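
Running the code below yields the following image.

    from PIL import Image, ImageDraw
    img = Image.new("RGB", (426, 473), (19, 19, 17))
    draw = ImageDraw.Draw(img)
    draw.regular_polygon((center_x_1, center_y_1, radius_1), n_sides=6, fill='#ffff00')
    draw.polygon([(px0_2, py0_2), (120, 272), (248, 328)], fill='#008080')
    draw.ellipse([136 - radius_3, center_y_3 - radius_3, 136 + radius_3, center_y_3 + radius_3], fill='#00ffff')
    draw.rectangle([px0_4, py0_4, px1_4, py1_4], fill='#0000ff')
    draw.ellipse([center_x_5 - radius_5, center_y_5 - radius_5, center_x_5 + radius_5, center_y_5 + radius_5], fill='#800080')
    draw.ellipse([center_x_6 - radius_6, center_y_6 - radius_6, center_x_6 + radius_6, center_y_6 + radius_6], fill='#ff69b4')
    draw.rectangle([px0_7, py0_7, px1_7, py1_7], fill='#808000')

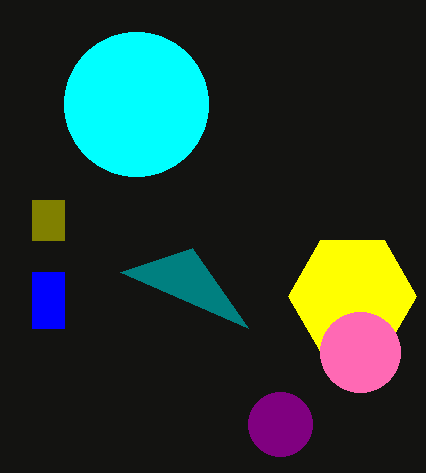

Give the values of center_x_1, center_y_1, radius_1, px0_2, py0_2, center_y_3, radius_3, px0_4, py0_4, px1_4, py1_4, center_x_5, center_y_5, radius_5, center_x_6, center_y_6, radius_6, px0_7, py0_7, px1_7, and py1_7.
center_x_1 = 352; center_y_1 = 296; radius_1 = 64; px0_2 = 192; py0_2 = 248; center_y_3 = 104; radius_3 = 72; px0_4 = 32; py0_4 = 272; px1_4 = 64; py1_4 = 328; center_x_5 = 280; center_y_5 = 424; radius_5 = 32; center_x_6 = 360; center_y_6 = 352; radius_6 = 40; px0_7 = 32; py0_7 = 200; px1_7 = 64; py1_7 = 240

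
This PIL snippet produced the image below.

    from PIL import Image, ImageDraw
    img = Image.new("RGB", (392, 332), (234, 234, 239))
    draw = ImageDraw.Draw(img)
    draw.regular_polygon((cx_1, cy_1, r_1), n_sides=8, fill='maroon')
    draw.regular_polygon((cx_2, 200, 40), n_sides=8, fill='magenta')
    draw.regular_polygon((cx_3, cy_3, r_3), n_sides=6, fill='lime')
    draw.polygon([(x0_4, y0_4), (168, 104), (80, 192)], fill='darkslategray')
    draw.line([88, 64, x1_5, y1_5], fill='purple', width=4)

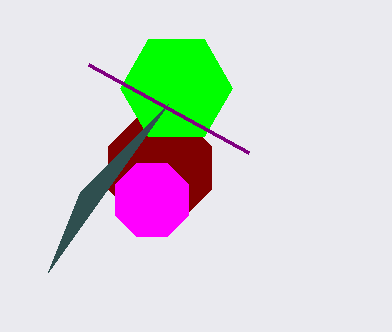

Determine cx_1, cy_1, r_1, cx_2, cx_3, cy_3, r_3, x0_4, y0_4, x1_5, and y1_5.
cx_1 = 160; cy_1 = 168; r_1 = 56; cx_2 = 152; cx_3 = 176; cy_3 = 88; r_3 = 56; x0_4 = 48; y0_4 = 272; x1_5 = 248; y1_5 = 152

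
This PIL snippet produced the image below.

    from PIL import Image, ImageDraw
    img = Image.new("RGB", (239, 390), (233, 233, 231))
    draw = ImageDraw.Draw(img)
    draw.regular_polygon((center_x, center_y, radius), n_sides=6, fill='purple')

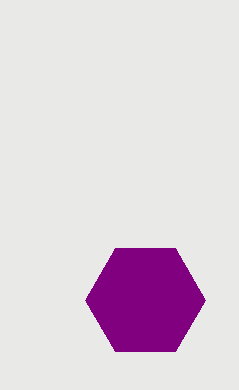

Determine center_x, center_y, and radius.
center_x = 145; center_y = 300; radius = 60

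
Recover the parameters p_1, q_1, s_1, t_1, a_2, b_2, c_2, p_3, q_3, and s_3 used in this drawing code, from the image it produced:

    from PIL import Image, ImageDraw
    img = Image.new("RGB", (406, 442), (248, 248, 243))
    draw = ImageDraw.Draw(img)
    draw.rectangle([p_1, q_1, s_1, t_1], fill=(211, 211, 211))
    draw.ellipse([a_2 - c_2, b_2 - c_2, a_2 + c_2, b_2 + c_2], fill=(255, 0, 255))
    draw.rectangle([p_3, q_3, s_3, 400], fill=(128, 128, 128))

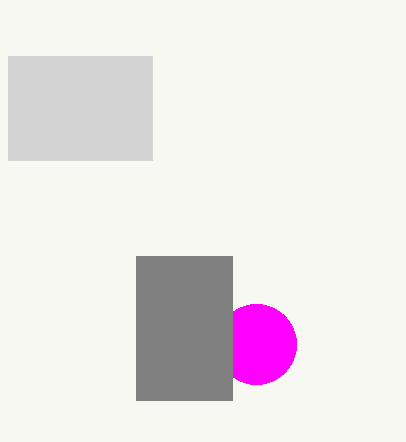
p_1 = 8; q_1 = 56; s_1 = 152; t_1 = 160; a_2 = 256; b_2 = 344; c_2 = 40; p_3 = 136; q_3 = 256; s_3 = 232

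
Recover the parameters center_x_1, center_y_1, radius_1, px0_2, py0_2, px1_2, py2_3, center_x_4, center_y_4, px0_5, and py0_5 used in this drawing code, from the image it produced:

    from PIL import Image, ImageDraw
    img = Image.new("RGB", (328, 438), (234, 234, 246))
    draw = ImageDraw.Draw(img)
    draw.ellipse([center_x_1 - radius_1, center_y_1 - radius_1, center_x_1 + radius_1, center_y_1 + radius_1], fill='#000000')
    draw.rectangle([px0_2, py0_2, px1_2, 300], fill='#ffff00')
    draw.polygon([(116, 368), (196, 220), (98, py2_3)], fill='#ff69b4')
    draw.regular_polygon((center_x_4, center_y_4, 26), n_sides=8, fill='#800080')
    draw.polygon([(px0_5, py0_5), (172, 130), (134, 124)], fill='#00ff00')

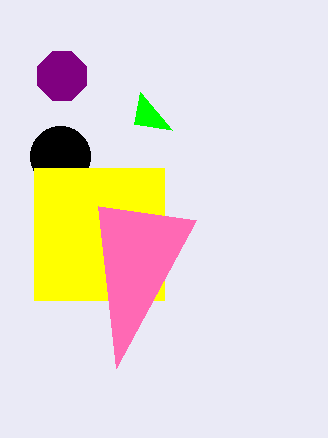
center_x_1 = 60, center_y_1 = 156, radius_1 = 30, px0_2 = 34, py0_2 = 168, px1_2 = 164, py2_3 = 206, center_x_4 = 62, center_y_4 = 76, px0_5 = 140, py0_5 = 92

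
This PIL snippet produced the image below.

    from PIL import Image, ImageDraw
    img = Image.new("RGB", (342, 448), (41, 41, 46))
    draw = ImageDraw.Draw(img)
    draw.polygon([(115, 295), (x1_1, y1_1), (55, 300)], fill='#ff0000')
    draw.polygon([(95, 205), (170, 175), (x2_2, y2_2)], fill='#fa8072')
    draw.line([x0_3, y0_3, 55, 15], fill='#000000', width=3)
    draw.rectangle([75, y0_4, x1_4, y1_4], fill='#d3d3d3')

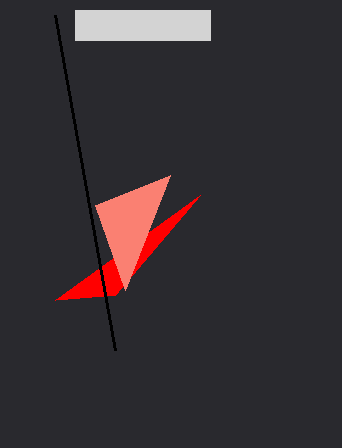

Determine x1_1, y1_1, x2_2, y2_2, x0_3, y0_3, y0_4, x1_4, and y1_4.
x1_1 = 200; y1_1 = 195; x2_2 = 125; y2_2 = 290; x0_3 = 115; y0_3 = 350; y0_4 = 10; x1_4 = 210; y1_4 = 40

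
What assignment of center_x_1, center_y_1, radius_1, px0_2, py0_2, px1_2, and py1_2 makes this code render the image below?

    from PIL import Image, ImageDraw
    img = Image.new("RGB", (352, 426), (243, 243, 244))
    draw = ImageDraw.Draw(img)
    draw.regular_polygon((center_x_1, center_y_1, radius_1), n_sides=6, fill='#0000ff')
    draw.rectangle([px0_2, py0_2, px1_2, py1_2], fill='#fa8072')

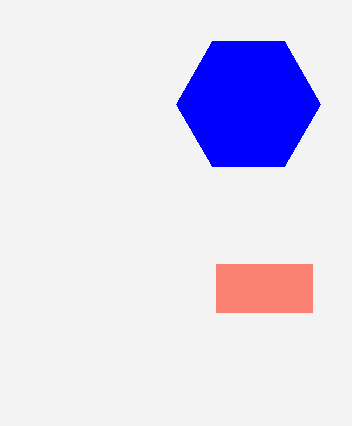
center_x_1 = 248; center_y_1 = 104; radius_1 = 72; px0_2 = 216; py0_2 = 264; px1_2 = 312; py1_2 = 312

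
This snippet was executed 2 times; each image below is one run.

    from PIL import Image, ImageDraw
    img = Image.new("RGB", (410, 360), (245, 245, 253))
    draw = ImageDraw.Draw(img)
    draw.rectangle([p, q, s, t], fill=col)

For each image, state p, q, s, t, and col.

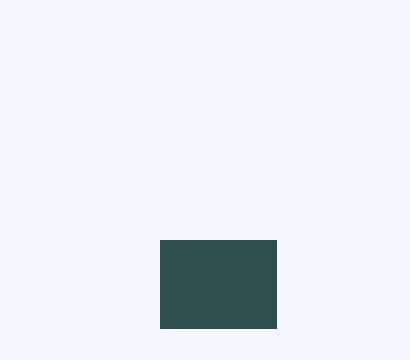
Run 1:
p = 160
q = 240
s = 276
t = 328
col = 'darkslategray'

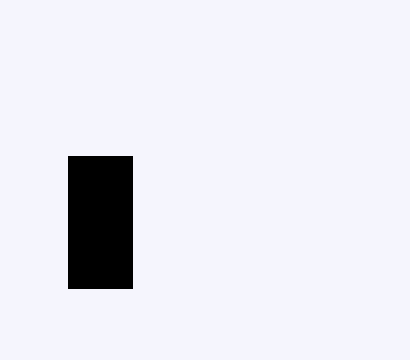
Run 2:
p = 68; q = 156; s = 132; t = 288; col = 'black'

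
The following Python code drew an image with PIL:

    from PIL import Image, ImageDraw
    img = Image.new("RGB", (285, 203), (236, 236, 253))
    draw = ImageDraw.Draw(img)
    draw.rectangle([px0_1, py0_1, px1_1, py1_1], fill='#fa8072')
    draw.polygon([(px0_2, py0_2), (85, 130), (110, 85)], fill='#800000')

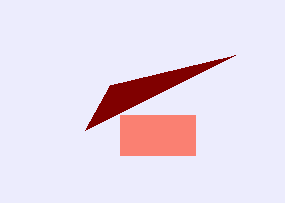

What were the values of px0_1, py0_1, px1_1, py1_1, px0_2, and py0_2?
px0_1 = 120
py0_1 = 115
px1_1 = 195
py1_1 = 155
px0_2 = 235
py0_2 = 55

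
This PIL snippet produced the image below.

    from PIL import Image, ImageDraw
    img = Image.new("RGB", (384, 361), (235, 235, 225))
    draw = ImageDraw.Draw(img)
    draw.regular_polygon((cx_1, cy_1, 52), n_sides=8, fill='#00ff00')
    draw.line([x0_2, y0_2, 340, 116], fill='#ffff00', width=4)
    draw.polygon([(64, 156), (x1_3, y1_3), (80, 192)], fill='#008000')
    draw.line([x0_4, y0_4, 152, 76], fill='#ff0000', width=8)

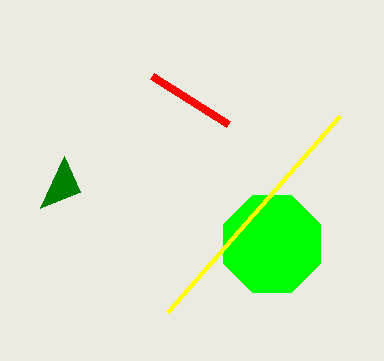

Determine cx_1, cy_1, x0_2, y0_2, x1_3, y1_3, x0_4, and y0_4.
cx_1 = 272, cy_1 = 244, x0_2 = 168, y0_2 = 312, x1_3 = 40, y1_3 = 208, x0_4 = 228, y0_4 = 124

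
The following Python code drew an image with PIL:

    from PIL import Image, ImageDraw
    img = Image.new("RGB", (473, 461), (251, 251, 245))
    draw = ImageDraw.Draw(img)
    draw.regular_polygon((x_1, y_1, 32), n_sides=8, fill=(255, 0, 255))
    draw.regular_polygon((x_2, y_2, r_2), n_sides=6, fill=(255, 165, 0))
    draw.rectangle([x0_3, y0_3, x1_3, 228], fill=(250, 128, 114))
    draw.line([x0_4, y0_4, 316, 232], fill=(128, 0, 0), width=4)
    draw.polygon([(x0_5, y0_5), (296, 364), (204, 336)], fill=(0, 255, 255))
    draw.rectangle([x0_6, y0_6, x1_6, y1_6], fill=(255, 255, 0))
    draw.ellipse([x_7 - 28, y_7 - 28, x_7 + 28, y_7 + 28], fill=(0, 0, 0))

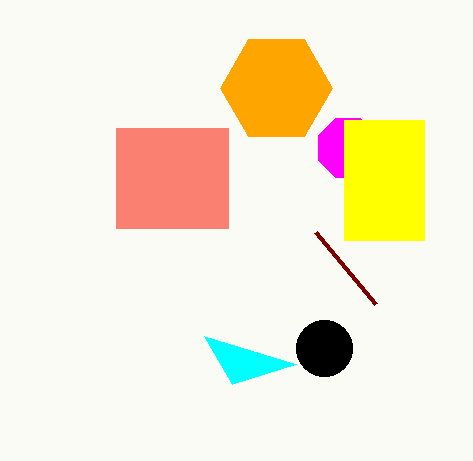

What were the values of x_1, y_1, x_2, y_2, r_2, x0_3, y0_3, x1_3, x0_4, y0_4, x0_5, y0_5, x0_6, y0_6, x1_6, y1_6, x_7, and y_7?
x_1 = 348; y_1 = 148; x_2 = 276; y_2 = 88; r_2 = 56; x0_3 = 116; y0_3 = 128; x1_3 = 228; x0_4 = 376; y0_4 = 304; x0_5 = 232; y0_5 = 384; x0_6 = 344; y0_6 = 120; x1_6 = 424; y1_6 = 240; x_7 = 324; y_7 = 348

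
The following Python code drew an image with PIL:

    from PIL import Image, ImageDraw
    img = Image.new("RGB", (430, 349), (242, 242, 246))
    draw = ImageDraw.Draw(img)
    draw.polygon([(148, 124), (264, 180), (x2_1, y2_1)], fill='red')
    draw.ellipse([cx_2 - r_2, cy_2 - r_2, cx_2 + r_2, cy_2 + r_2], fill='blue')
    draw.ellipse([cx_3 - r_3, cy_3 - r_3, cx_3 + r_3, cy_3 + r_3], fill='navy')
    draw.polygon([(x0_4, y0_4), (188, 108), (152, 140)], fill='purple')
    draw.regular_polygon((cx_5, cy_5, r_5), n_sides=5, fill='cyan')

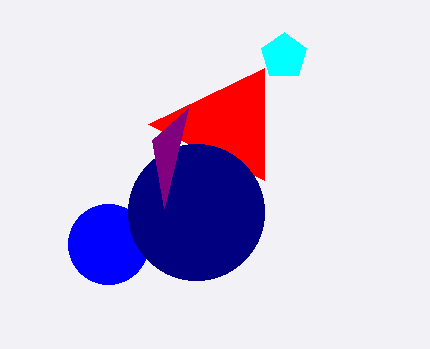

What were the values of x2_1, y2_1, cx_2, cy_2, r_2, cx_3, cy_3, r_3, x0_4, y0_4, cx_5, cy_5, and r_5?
x2_1 = 264
y2_1 = 68
cx_2 = 108
cy_2 = 244
r_2 = 40
cx_3 = 196
cy_3 = 212
r_3 = 68
x0_4 = 164
y0_4 = 208
cx_5 = 284
cy_5 = 56
r_5 = 24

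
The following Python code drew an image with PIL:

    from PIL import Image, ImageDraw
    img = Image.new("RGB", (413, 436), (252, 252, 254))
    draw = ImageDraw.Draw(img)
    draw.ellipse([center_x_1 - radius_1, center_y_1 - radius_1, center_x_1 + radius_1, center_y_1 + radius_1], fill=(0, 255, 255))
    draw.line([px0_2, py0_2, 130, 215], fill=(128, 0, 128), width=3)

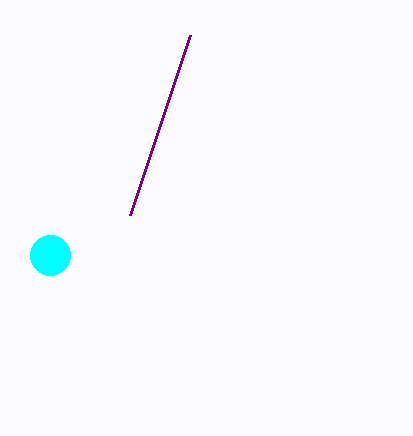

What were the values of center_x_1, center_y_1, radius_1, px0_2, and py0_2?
center_x_1 = 50, center_y_1 = 255, radius_1 = 20, px0_2 = 190, py0_2 = 35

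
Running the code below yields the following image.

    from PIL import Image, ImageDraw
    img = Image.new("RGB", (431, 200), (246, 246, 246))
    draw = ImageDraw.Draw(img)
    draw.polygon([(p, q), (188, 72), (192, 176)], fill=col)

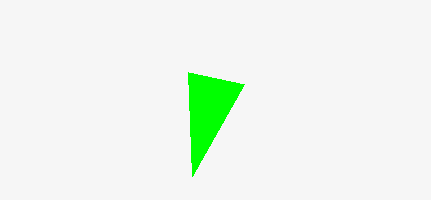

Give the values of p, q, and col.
p = 244
q = 84
col = 'lime'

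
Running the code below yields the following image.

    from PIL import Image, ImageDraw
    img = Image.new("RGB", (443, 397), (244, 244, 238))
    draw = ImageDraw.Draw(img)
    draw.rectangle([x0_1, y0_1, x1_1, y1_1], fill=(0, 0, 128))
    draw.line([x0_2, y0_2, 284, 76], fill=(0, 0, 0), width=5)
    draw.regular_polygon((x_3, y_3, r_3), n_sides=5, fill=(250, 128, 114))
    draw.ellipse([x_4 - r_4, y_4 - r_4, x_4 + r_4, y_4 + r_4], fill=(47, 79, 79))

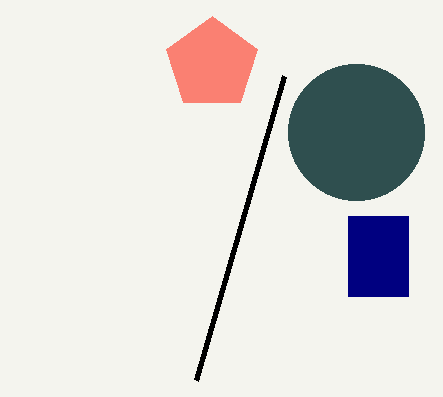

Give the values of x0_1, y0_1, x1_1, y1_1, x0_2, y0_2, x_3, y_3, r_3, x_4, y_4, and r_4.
x0_1 = 348; y0_1 = 216; x1_1 = 408; y1_1 = 296; x0_2 = 196; y0_2 = 380; x_3 = 212; y_3 = 64; r_3 = 48; x_4 = 356; y_4 = 132; r_4 = 68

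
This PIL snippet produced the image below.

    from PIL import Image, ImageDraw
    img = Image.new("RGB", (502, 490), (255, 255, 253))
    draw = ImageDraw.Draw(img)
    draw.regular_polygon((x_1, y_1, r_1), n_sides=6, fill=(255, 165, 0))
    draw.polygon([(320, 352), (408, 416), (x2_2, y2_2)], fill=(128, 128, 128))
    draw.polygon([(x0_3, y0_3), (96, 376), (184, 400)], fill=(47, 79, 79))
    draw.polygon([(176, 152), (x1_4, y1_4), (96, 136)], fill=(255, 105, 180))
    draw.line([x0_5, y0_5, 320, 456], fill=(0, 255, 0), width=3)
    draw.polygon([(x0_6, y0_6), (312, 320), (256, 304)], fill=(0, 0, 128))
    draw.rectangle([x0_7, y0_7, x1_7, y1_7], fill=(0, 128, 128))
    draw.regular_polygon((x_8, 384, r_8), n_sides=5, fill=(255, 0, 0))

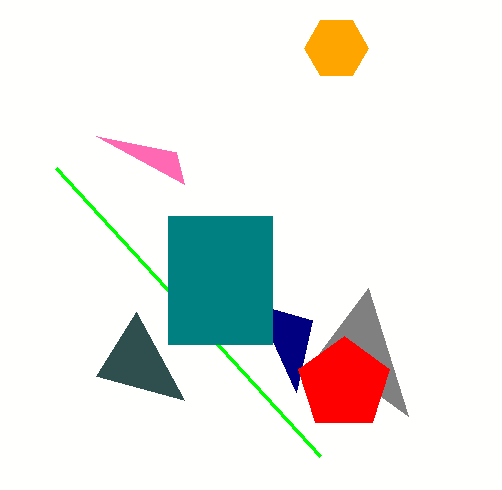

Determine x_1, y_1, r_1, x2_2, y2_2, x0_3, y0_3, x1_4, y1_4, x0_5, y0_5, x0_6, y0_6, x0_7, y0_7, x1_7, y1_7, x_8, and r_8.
x_1 = 336
y_1 = 48
r_1 = 32
x2_2 = 368
y2_2 = 288
x0_3 = 136
y0_3 = 312
x1_4 = 184
y1_4 = 184
x0_5 = 56
y0_5 = 168
x0_6 = 296
y0_6 = 392
x0_7 = 168
y0_7 = 216
x1_7 = 272
y1_7 = 344
x_8 = 344
r_8 = 48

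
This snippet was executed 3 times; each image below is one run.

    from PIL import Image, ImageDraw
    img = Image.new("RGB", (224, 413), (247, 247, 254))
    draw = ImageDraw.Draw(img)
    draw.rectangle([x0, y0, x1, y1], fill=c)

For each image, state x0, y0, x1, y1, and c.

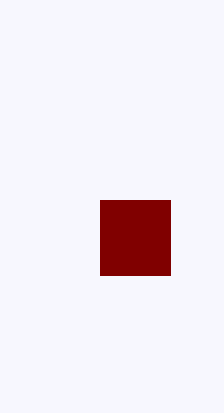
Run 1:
x0 = 100
y0 = 200
x1 = 170
y1 = 275
c = 'maroon'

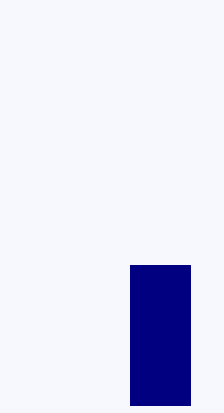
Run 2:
x0 = 130
y0 = 265
x1 = 190
y1 = 405
c = 'navy'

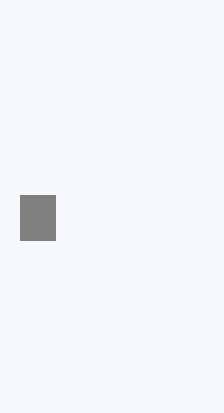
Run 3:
x0 = 20
y0 = 195
x1 = 55
y1 = 240
c = 'gray'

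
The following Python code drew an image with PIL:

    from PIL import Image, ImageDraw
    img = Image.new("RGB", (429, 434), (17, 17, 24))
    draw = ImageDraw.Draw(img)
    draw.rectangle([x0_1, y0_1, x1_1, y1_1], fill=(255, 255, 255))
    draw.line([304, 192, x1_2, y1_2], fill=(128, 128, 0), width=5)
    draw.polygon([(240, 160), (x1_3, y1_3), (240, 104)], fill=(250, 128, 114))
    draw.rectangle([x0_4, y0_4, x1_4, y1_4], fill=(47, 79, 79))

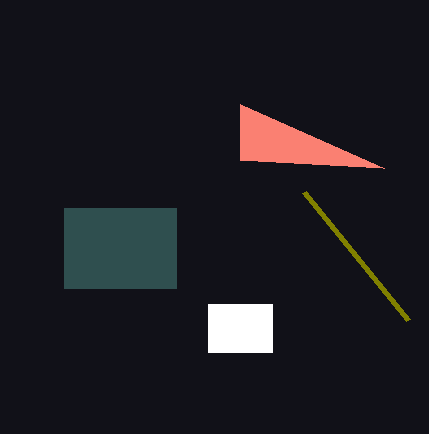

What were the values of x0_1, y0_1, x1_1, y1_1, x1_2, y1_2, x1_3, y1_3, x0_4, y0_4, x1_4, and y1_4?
x0_1 = 208, y0_1 = 304, x1_1 = 272, y1_1 = 352, x1_2 = 408, y1_2 = 320, x1_3 = 384, y1_3 = 168, x0_4 = 64, y0_4 = 208, x1_4 = 176, y1_4 = 288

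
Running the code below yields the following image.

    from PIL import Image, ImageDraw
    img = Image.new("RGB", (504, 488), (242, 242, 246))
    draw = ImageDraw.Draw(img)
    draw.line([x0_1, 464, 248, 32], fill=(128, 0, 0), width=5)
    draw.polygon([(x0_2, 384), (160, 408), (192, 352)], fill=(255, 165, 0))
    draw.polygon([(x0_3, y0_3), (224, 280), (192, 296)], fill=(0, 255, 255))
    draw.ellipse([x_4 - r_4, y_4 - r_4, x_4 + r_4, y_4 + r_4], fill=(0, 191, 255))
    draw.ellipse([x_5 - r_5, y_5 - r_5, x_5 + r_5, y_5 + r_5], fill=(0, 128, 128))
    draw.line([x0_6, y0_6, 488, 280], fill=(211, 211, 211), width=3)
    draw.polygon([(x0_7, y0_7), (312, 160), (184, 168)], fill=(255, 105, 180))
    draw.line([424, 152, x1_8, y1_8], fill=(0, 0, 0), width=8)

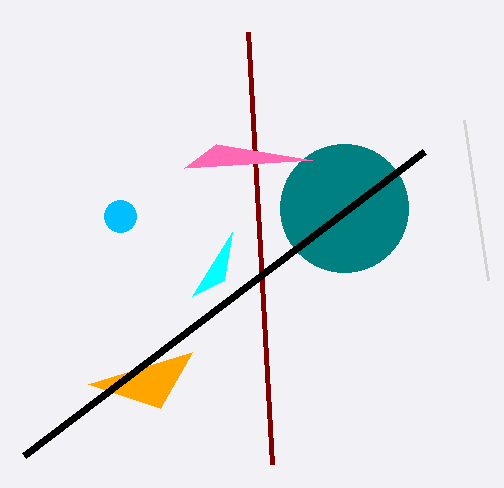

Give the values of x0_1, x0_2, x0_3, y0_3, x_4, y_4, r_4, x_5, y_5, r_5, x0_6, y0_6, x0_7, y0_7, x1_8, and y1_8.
x0_1 = 272; x0_2 = 88; x0_3 = 232; y0_3 = 232; x_4 = 120; y_4 = 216; r_4 = 16; x_5 = 344; y_5 = 208; r_5 = 64; x0_6 = 464; y0_6 = 120; x0_7 = 216; y0_7 = 144; x1_8 = 24; y1_8 = 456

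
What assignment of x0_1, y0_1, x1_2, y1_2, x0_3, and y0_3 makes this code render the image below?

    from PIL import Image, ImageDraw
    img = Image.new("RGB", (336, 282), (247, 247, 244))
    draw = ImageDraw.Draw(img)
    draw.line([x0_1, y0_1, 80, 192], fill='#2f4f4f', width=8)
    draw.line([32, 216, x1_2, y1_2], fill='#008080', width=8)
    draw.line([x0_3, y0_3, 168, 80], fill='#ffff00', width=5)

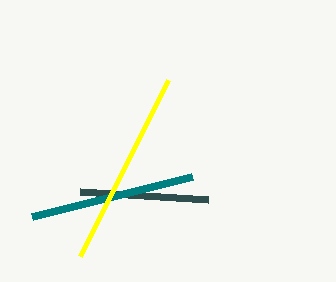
x0_1 = 208; y0_1 = 200; x1_2 = 192; y1_2 = 176; x0_3 = 80; y0_3 = 256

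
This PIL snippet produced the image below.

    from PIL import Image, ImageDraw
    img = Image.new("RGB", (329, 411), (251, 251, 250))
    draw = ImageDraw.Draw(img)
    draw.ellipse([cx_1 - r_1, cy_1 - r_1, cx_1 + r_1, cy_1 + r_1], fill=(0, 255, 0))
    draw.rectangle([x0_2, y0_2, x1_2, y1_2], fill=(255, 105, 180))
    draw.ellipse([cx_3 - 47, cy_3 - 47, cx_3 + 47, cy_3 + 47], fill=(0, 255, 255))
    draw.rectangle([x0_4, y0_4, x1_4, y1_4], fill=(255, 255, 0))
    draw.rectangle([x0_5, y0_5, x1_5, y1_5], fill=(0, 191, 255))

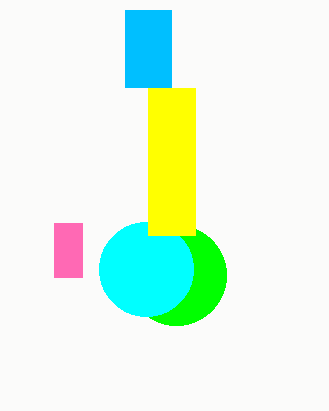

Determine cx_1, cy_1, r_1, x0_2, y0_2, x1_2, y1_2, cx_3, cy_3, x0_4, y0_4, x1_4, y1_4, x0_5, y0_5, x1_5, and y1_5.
cx_1 = 176, cy_1 = 275, r_1 = 50, x0_2 = 54, y0_2 = 223, x1_2 = 82, y1_2 = 277, cx_3 = 146, cy_3 = 269, x0_4 = 148, y0_4 = 88, x1_4 = 195, y1_4 = 235, x0_5 = 125, y0_5 = 10, x1_5 = 171, y1_5 = 87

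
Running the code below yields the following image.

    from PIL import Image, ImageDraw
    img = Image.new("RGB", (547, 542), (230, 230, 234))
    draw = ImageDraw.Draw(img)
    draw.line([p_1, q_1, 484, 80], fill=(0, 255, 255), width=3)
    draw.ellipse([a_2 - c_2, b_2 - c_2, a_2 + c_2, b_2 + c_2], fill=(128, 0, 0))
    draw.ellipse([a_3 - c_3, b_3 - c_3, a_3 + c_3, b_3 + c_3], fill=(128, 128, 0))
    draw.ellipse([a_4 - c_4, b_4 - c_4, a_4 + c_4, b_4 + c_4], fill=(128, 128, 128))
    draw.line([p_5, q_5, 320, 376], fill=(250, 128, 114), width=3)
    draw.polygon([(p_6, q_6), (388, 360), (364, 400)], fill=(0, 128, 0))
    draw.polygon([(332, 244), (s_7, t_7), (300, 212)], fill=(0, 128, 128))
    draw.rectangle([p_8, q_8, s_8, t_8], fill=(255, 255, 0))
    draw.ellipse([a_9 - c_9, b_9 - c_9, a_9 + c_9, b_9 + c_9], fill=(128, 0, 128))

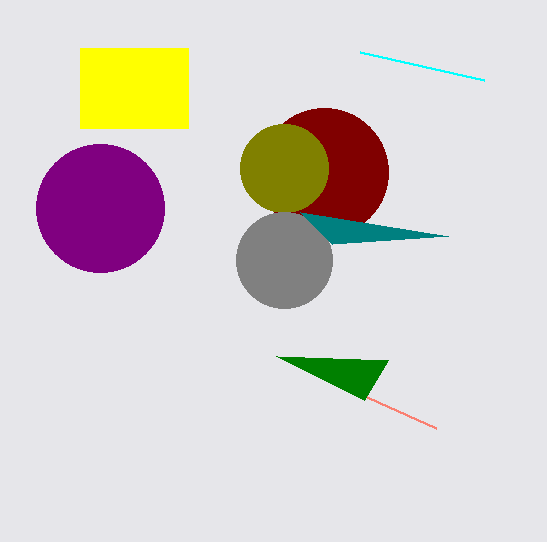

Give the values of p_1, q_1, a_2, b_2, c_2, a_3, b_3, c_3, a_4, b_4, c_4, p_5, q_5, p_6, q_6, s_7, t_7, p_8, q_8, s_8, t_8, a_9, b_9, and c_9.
p_1 = 360, q_1 = 52, a_2 = 324, b_2 = 172, c_2 = 64, a_3 = 284, b_3 = 168, c_3 = 44, a_4 = 284, b_4 = 260, c_4 = 48, p_5 = 436, q_5 = 428, p_6 = 276, q_6 = 356, s_7 = 448, t_7 = 236, p_8 = 80, q_8 = 48, s_8 = 188, t_8 = 128, a_9 = 100, b_9 = 208, c_9 = 64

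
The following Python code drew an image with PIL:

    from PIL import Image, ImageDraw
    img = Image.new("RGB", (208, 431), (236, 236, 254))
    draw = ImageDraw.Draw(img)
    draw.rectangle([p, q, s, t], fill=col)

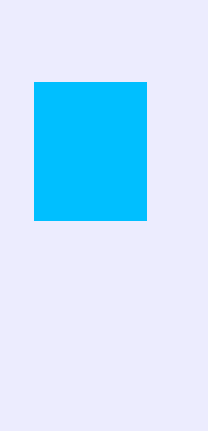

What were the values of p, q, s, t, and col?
p = 34, q = 82, s = 146, t = 220, col = 'deepskyblue'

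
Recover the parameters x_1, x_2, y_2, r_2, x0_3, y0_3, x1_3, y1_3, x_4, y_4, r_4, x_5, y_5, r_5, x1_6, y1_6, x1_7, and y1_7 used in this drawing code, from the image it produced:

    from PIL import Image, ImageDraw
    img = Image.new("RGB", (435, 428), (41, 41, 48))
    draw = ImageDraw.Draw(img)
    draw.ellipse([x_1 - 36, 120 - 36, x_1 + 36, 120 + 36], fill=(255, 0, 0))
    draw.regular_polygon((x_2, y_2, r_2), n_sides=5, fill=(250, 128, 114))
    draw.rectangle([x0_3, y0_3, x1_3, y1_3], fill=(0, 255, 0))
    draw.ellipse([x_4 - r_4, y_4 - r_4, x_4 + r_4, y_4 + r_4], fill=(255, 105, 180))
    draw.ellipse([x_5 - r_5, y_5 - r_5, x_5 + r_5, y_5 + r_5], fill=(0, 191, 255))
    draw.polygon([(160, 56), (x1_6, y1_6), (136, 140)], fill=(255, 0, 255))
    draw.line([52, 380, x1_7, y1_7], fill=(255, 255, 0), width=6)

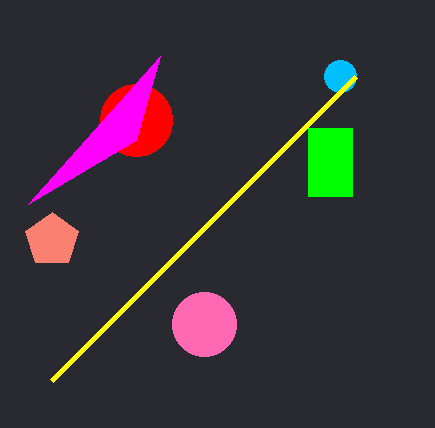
x_1 = 136
x_2 = 52
y_2 = 240
r_2 = 28
x0_3 = 308
y0_3 = 128
x1_3 = 352
y1_3 = 196
x_4 = 204
y_4 = 324
r_4 = 32
x_5 = 340
y_5 = 76
r_5 = 16
x1_6 = 28
y1_6 = 204
x1_7 = 356
y1_7 = 76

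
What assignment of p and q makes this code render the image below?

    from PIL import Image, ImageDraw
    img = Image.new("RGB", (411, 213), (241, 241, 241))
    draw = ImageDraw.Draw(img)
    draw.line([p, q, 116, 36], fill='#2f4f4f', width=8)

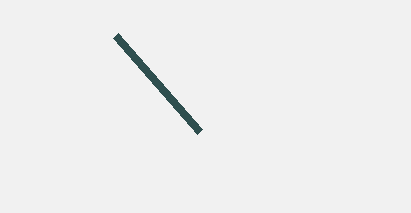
p = 200
q = 132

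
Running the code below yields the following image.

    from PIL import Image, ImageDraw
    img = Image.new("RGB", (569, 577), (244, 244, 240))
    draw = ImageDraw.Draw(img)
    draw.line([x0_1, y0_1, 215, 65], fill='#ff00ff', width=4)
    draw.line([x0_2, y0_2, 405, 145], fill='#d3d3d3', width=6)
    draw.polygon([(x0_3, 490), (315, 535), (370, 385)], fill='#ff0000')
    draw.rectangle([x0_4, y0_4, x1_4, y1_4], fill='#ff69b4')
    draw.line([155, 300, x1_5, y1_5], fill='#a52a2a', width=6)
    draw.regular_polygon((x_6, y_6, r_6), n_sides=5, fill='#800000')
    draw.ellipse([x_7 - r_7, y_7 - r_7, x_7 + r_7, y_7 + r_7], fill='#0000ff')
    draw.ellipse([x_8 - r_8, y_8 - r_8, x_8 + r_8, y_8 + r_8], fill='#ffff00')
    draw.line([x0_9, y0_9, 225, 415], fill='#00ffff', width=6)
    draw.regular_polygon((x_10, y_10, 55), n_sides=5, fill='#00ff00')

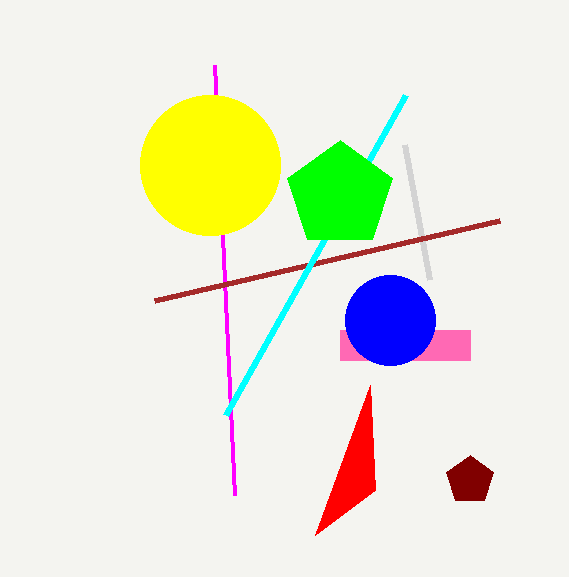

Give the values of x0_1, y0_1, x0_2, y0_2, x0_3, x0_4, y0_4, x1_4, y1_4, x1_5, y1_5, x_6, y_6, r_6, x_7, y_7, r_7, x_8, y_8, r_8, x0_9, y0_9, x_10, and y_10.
x0_1 = 235; y0_1 = 495; x0_2 = 430; y0_2 = 280; x0_3 = 375; x0_4 = 340; y0_4 = 330; x1_4 = 470; y1_4 = 360; x1_5 = 500; y1_5 = 220; x_6 = 470; y_6 = 480; r_6 = 25; x_7 = 390; y_7 = 320; r_7 = 45; x_8 = 210; y_8 = 165; r_8 = 70; x0_9 = 405; y0_9 = 95; x_10 = 340; y_10 = 195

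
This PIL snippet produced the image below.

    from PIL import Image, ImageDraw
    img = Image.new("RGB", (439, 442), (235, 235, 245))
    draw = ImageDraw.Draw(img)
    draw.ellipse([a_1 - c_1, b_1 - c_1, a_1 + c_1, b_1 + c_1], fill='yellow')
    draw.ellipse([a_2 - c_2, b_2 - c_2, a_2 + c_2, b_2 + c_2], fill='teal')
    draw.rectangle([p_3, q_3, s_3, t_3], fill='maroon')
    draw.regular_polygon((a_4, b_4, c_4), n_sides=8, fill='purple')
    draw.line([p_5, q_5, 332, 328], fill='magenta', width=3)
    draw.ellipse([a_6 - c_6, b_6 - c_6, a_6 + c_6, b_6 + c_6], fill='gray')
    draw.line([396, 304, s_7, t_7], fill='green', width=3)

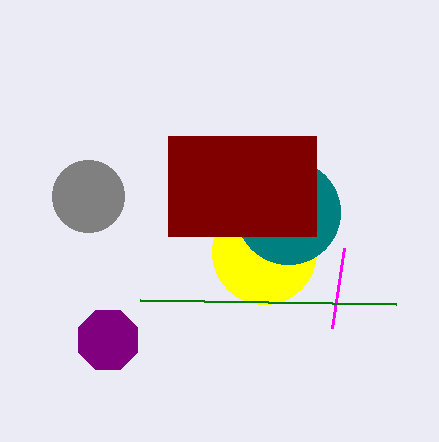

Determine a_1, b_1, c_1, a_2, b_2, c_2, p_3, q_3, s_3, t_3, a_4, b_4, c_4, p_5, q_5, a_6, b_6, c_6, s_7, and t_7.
a_1 = 264
b_1 = 252
c_1 = 52
a_2 = 288
b_2 = 212
c_2 = 52
p_3 = 168
q_3 = 136
s_3 = 316
t_3 = 236
a_4 = 108
b_4 = 340
c_4 = 32
p_5 = 344
q_5 = 248
a_6 = 88
b_6 = 196
c_6 = 36
s_7 = 140
t_7 = 300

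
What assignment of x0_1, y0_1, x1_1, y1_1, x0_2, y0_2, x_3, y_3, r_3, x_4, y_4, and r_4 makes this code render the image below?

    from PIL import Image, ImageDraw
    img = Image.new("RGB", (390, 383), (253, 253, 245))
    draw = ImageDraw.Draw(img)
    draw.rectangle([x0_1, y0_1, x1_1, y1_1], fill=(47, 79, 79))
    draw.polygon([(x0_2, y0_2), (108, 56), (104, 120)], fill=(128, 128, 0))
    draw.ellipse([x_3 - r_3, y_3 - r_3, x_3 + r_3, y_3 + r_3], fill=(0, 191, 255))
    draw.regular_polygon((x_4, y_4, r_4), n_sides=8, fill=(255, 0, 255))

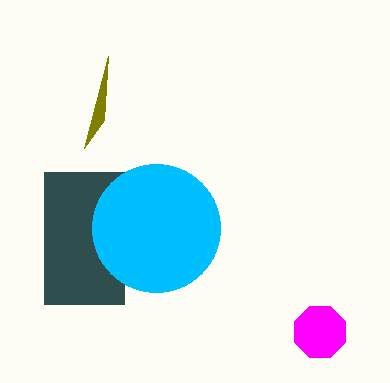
x0_1 = 44
y0_1 = 172
x1_1 = 124
y1_1 = 304
x0_2 = 84
y0_2 = 148
x_3 = 156
y_3 = 228
r_3 = 64
x_4 = 320
y_4 = 332
r_4 = 28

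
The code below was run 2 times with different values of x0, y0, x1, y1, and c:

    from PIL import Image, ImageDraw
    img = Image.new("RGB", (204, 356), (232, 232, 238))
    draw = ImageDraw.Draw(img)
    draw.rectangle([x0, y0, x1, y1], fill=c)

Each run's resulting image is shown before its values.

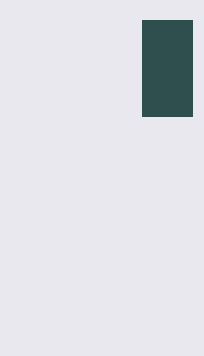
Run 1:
x0 = 142
y0 = 20
x1 = 192
y1 = 116
c = 'darkslategray'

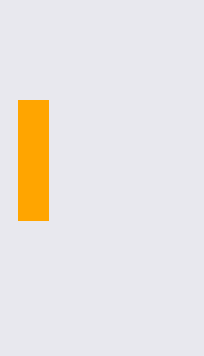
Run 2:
x0 = 18; y0 = 100; x1 = 48; y1 = 220; c = 'orange'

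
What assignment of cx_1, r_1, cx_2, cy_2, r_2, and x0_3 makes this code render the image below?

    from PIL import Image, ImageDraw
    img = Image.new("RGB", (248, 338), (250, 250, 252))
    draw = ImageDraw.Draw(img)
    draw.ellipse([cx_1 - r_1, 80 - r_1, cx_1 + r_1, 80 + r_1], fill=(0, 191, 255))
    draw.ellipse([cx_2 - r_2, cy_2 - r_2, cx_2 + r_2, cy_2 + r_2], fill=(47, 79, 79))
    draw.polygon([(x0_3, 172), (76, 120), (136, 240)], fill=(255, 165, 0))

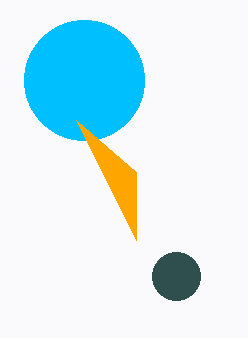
cx_1 = 84; r_1 = 60; cx_2 = 176; cy_2 = 276; r_2 = 24; x0_3 = 136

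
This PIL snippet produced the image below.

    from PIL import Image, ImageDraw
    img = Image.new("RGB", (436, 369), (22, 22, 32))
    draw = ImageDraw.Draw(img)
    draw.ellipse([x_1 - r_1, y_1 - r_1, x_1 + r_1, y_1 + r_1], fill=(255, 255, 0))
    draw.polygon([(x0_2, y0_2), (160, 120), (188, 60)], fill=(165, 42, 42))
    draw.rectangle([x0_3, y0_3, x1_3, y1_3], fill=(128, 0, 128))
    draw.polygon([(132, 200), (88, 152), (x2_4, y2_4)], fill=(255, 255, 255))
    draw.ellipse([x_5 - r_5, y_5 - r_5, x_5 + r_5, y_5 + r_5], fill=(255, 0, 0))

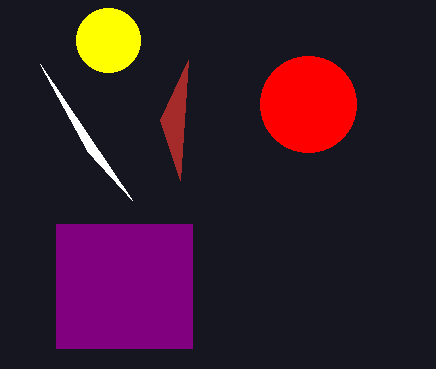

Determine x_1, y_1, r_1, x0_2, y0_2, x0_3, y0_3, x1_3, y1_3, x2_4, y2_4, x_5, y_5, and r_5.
x_1 = 108
y_1 = 40
r_1 = 32
x0_2 = 180
y0_2 = 180
x0_3 = 56
y0_3 = 224
x1_3 = 192
y1_3 = 348
x2_4 = 40
y2_4 = 64
x_5 = 308
y_5 = 104
r_5 = 48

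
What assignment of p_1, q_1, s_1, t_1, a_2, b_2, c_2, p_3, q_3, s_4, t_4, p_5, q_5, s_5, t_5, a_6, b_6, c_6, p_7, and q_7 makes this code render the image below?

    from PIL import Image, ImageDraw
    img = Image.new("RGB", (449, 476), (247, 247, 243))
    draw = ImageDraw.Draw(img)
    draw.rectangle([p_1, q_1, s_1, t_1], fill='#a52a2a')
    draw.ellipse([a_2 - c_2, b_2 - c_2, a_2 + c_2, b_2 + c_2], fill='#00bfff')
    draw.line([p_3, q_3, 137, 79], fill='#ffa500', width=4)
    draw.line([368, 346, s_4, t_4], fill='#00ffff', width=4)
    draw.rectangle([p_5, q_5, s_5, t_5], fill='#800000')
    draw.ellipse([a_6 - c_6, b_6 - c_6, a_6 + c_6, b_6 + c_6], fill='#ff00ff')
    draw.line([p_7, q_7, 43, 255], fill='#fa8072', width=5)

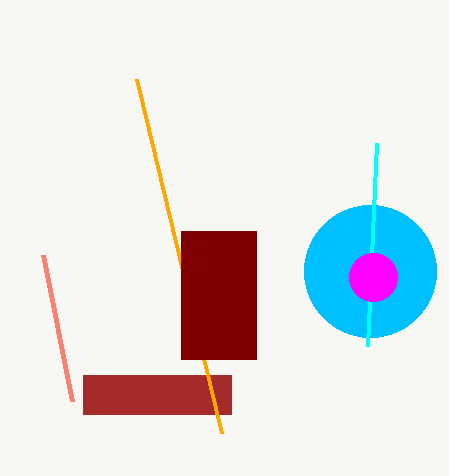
p_1 = 83, q_1 = 375, s_1 = 231, t_1 = 414, a_2 = 370, b_2 = 271, c_2 = 66, p_3 = 222, q_3 = 433, s_4 = 377, t_4 = 143, p_5 = 181, q_5 = 231, s_5 = 256, t_5 = 359, a_6 = 373, b_6 = 277, c_6 = 24, p_7 = 72, q_7 = 401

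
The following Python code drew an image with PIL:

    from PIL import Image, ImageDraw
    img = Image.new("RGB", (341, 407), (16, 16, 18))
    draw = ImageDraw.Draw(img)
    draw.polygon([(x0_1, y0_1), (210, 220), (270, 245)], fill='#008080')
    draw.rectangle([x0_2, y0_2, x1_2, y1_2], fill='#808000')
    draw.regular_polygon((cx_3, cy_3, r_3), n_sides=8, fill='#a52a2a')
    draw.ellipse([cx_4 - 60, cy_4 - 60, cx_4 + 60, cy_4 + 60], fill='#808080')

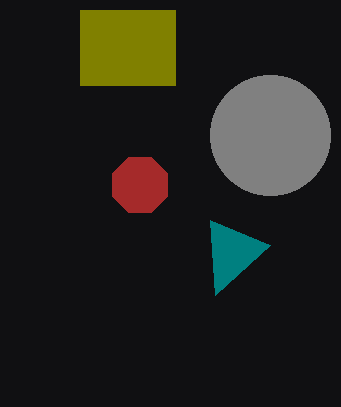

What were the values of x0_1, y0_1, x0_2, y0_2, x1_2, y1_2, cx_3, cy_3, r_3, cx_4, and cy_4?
x0_1 = 215; y0_1 = 295; x0_2 = 80; y0_2 = 10; x1_2 = 175; y1_2 = 85; cx_3 = 140; cy_3 = 185; r_3 = 30; cx_4 = 270; cy_4 = 135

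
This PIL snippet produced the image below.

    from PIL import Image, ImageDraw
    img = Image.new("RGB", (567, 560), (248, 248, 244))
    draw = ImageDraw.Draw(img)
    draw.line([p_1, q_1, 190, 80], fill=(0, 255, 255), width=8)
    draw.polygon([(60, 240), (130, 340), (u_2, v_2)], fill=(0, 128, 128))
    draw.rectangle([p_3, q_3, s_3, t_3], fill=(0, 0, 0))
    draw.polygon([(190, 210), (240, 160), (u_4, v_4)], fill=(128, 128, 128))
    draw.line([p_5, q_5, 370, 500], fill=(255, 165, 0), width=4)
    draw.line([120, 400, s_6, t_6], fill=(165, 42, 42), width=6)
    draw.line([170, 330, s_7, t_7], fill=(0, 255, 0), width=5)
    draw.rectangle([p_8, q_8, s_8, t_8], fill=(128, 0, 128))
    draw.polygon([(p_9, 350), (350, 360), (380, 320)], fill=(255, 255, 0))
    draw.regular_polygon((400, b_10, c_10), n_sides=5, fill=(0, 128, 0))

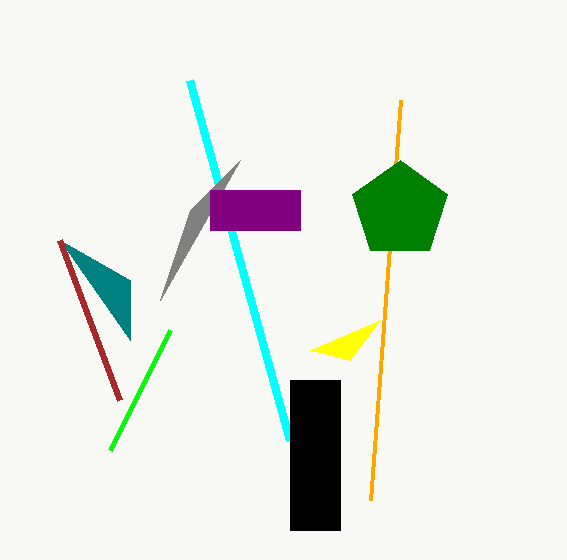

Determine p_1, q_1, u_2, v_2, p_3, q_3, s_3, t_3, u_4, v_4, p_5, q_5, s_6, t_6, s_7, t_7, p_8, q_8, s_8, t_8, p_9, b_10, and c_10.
p_1 = 290, q_1 = 440, u_2 = 130, v_2 = 280, p_3 = 290, q_3 = 380, s_3 = 340, t_3 = 530, u_4 = 160, v_4 = 300, p_5 = 400, q_5 = 100, s_6 = 60, t_6 = 240, s_7 = 110, t_7 = 450, p_8 = 210, q_8 = 190, s_8 = 300, t_8 = 230, p_9 = 310, b_10 = 210, c_10 = 50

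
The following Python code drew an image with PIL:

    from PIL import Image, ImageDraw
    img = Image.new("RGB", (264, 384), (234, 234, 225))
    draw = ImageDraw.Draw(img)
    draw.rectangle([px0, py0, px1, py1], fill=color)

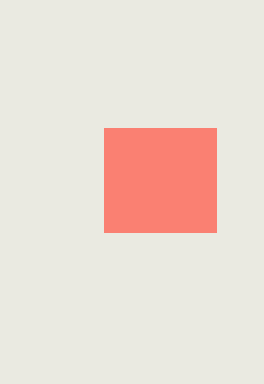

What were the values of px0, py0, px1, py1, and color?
px0 = 104; py0 = 128; px1 = 216; py1 = 232; color = 'salmon'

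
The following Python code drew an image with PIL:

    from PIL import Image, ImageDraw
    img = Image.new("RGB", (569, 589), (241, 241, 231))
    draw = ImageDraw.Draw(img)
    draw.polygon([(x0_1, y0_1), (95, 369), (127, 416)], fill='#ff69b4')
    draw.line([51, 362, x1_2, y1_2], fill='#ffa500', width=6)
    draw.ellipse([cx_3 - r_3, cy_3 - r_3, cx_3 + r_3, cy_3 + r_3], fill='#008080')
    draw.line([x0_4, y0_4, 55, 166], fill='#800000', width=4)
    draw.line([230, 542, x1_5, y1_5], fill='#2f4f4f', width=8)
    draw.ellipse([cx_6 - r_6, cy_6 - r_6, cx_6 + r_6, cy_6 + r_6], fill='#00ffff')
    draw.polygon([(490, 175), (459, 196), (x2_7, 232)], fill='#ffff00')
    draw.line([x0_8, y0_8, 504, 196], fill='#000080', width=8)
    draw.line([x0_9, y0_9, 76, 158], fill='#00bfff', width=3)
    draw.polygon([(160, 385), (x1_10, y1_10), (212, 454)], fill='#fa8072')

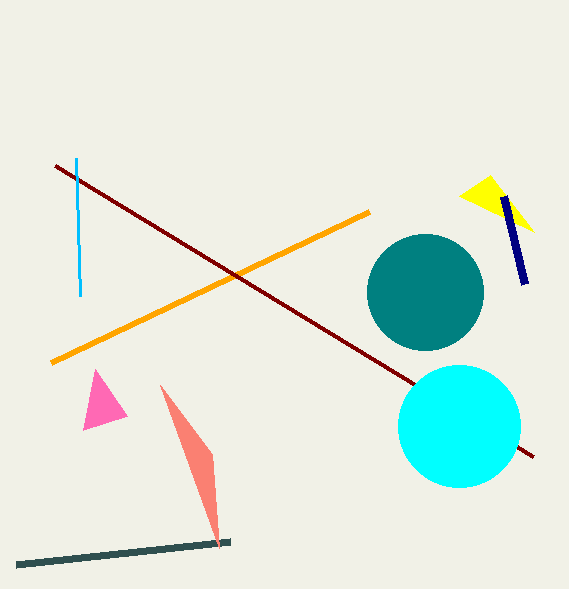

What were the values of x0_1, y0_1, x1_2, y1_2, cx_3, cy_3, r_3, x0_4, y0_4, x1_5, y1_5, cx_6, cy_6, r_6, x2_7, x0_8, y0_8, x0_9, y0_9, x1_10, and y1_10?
x0_1 = 83
y0_1 = 430
x1_2 = 369
y1_2 = 211
cx_3 = 425
cy_3 = 292
r_3 = 58
x0_4 = 533
y0_4 = 457
x1_5 = 16
y1_5 = 565
cx_6 = 459
cy_6 = 426
r_6 = 61
x2_7 = 534
x0_8 = 525
y0_8 = 284
x0_9 = 80
y0_9 = 296
x1_10 = 219
y1_10 = 548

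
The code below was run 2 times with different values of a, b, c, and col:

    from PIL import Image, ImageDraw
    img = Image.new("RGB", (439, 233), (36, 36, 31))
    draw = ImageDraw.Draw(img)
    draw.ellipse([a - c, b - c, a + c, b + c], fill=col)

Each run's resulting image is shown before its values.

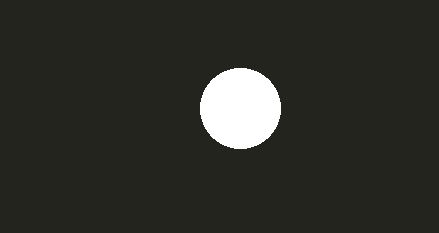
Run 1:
a = 240; b = 108; c = 40; col = 'white'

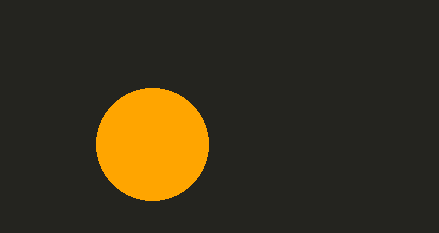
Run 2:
a = 152, b = 144, c = 56, col = 'orange'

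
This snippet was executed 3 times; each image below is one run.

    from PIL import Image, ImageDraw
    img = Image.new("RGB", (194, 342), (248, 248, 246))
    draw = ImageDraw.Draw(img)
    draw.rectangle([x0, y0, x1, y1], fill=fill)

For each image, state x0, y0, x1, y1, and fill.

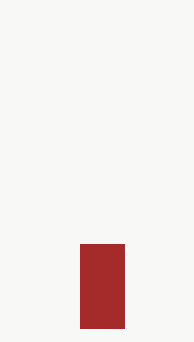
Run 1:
x0 = 80
y0 = 244
x1 = 124
y1 = 328
fill = 'brown'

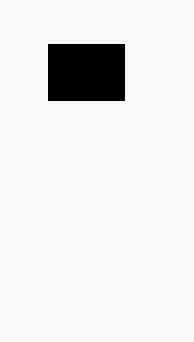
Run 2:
x0 = 48, y0 = 44, x1 = 124, y1 = 100, fill = 'black'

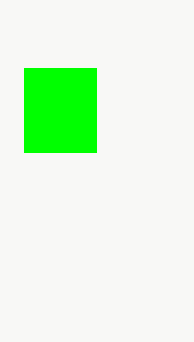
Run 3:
x0 = 24, y0 = 68, x1 = 96, y1 = 152, fill = 'lime'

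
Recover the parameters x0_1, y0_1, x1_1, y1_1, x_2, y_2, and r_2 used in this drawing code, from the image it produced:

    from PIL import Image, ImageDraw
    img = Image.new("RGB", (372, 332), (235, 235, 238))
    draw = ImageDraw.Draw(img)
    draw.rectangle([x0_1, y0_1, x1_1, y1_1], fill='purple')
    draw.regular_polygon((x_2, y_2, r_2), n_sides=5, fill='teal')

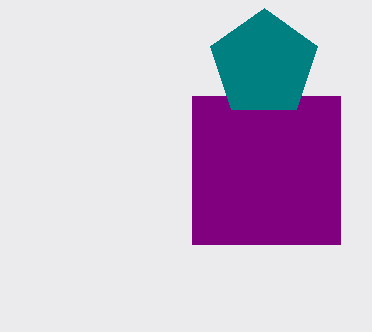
x0_1 = 192, y0_1 = 96, x1_1 = 340, y1_1 = 244, x_2 = 264, y_2 = 64, r_2 = 56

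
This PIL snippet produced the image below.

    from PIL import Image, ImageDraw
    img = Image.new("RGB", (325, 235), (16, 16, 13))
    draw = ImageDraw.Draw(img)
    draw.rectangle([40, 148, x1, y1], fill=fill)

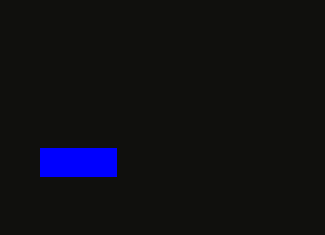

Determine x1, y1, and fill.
x1 = 116
y1 = 176
fill = 'blue'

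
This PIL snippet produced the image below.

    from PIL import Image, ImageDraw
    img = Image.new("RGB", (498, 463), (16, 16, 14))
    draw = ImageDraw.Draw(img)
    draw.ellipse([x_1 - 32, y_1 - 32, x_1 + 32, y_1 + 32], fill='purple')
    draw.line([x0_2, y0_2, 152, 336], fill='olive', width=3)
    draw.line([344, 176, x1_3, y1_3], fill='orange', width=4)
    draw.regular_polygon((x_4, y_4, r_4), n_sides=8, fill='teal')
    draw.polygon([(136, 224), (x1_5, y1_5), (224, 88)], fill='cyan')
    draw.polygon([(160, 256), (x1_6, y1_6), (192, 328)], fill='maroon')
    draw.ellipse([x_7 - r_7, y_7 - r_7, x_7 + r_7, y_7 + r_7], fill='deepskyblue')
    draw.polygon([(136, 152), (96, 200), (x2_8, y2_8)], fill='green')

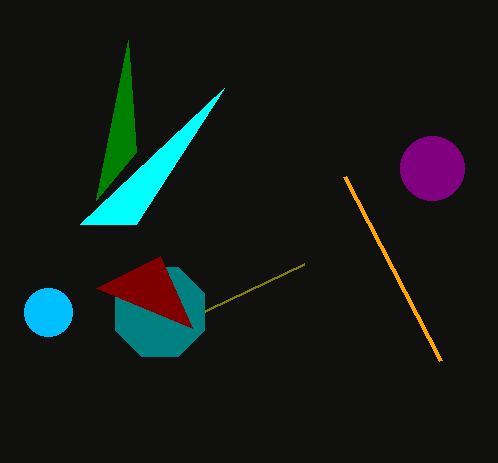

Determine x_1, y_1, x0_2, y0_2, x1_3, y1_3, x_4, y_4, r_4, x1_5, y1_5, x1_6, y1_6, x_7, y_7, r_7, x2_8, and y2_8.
x_1 = 432
y_1 = 168
x0_2 = 304
y0_2 = 264
x1_3 = 440
y1_3 = 360
x_4 = 160
y_4 = 312
r_4 = 48
x1_5 = 80
y1_5 = 224
x1_6 = 96
y1_6 = 288
x_7 = 48
y_7 = 312
r_7 = 24
x2_8 = 128
y2_8 = 40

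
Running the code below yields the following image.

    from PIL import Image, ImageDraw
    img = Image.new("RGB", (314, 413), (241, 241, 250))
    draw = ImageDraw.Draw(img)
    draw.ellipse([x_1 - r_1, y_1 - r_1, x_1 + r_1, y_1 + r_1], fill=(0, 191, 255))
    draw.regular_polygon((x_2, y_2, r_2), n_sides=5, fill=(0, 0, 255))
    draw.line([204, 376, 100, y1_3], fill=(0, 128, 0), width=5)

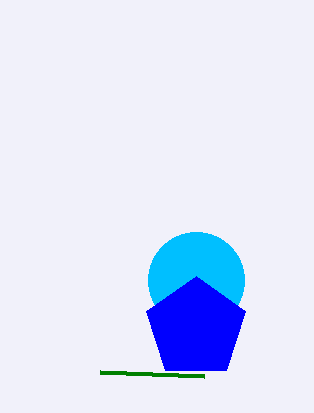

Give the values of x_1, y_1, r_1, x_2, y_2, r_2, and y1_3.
x_1 = 196, y_1 = 280, r_1 = 48, x_2 = 196, y_2 = 328, r_2 = 52, y1_3 = 372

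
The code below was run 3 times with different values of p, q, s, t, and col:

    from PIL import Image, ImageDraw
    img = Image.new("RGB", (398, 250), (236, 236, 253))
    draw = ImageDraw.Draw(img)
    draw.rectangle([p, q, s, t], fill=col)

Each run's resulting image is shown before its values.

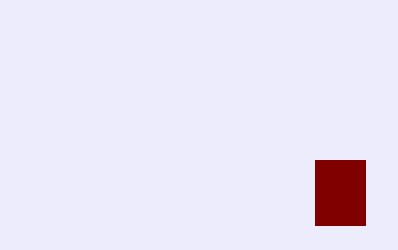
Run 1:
p = 315
q = 160
s = 365
t = 225
col = 'maroon'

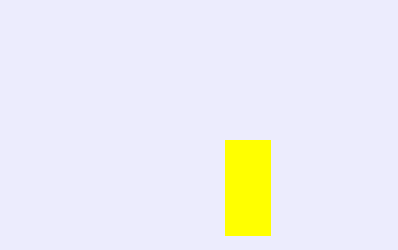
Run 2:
p = 225
q = 140
s = 270
t = 235
col = 'yellow'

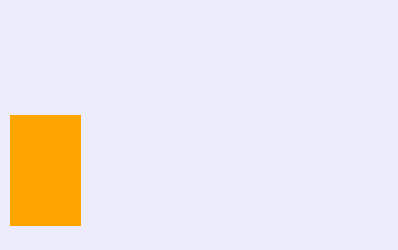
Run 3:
p = 10, q = 115, s = 80, t = 225, col = 'orange'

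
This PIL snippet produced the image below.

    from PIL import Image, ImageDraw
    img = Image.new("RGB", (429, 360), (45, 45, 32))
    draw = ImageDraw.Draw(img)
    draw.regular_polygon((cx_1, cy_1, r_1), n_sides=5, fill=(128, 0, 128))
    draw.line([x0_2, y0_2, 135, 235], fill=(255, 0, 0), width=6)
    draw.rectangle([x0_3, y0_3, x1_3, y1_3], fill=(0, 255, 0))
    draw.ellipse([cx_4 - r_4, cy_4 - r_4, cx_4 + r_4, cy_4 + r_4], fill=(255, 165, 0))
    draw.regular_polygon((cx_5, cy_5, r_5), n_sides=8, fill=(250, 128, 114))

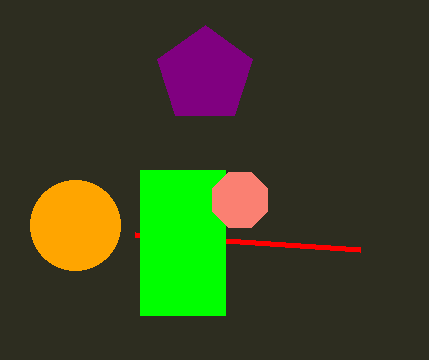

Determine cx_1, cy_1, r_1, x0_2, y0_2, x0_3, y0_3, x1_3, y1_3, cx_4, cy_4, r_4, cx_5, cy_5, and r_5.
cx_1 = 205
cy_1 = 75
r_1 = 50
x0_2 = 360
y0_2 = 250
x0_3 = 140
y0_3 = 170
x1_3 = 225
y1_3 = 315
cx_4 = 75
cy_4 = 225
r_4 = 45
cx_5 = 240
cy_5 = 200
r_5 = 30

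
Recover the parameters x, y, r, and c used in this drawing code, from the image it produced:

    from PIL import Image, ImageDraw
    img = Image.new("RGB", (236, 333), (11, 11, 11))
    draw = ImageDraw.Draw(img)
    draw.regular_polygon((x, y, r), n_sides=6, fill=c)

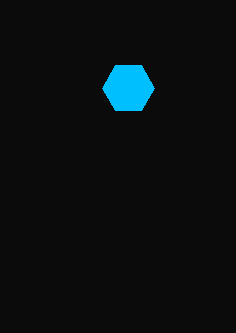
x = 128; y = 88; r = 26; c = 'deepskyblue'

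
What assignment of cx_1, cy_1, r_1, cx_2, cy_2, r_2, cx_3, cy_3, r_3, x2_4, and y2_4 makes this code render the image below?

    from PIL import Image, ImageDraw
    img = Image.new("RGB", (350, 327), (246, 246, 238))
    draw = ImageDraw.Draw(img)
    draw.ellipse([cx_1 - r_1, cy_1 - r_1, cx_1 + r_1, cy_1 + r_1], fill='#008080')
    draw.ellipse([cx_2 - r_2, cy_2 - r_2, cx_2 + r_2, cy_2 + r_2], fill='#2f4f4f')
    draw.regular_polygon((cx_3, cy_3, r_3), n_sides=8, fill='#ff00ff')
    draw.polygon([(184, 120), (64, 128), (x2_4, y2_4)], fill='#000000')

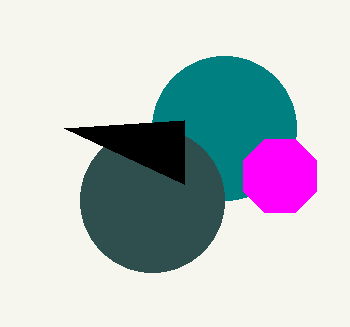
cx_1 = 224
cy_1 = 128
r_1 = 72
cx_2 = 152
cy_2 = 200
r_2 = 72
cx_3 = 280
cy_3 = 176
r_3 = 40
x2_4 = 184
y2_4 = 184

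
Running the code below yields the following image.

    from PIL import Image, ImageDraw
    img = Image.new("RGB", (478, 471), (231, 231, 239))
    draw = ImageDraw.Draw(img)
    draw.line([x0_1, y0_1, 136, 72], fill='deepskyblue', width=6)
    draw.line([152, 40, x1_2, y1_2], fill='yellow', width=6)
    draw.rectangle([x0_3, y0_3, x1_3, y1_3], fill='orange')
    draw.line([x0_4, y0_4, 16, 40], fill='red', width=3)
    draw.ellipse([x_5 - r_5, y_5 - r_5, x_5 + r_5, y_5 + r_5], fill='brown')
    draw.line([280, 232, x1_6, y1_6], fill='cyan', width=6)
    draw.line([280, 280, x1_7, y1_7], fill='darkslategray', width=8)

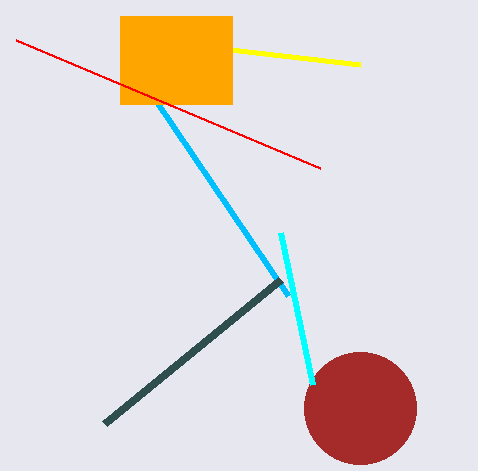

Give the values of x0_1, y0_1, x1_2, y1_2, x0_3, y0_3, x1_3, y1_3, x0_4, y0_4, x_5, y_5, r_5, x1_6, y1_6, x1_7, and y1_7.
x0_1 = 288; y0_1 = 296; x1_2 = 360; y1_2 = 64; x0_3 = 120; y0_3 = 16; x1_3 = 232; y1_3 = 104; x0_4 = 320; y0_4 = 168; x_5 = 360; y_5 = 408; r_5 = 56; x1_6 = 312; y1_6 = 384; x1_7 = 104; y1_7 = 424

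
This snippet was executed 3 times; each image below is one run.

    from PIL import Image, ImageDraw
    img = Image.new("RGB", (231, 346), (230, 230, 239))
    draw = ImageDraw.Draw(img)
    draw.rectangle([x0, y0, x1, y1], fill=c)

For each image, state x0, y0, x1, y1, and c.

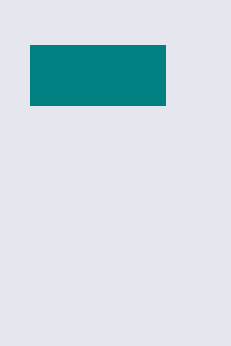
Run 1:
x0 = 30, y0 = 45, x1 = 165, y1 = 105, c = 'teal'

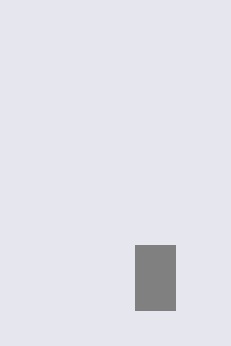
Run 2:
x0 = 135, y0 = 245, x1 = 175, y1 = 310, c = 'gray'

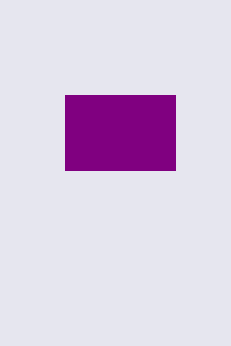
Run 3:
x0 = 65; y0 = 95; x1 = 175; y1 = 170; c = 'purple'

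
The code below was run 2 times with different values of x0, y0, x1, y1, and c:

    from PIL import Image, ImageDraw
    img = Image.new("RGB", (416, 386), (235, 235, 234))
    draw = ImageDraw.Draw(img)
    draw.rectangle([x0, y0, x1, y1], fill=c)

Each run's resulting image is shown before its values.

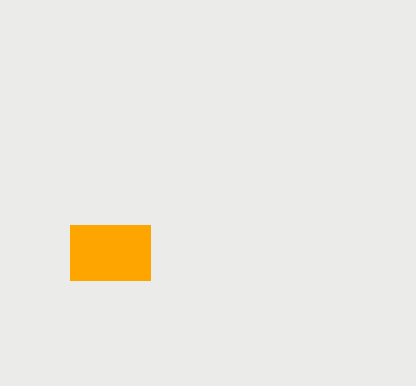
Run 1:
x0 = 70; y0 = 225; x1 = 150; y1 = 280; c = 'orange'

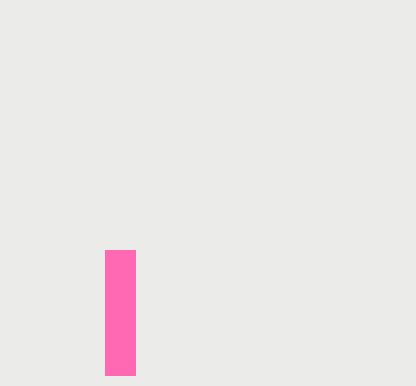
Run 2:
x0 = 105
y0 = 250
x1 = 135
y1 = 375
c = 'hotpink'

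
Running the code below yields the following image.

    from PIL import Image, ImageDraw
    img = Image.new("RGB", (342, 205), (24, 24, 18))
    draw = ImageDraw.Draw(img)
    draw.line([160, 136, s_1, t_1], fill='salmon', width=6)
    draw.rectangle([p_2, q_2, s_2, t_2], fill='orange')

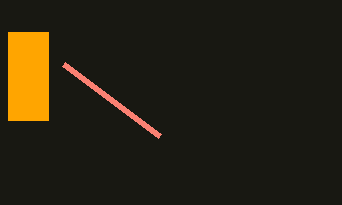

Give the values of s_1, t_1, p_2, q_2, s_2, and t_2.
s_1 = 64; t_1 = 64; p_2 = 8; q_2 = 32; s_2 = 48; t_2 = 120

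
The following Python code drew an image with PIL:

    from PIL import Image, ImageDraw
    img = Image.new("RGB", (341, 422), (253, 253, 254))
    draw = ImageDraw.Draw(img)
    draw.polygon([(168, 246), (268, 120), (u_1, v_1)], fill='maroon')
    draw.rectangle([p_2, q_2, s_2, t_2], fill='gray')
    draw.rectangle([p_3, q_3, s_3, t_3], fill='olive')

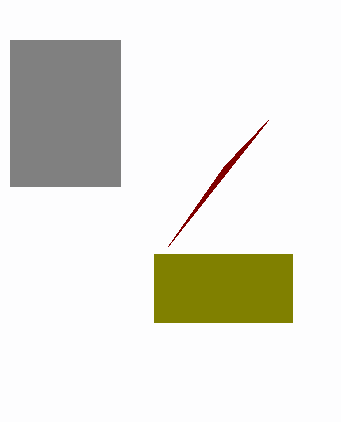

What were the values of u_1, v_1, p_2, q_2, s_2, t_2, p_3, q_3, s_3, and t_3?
u_1 = 224; v_1 = 166; p_2 = 10; q_2 = 40; s_2 = 120; t_2 = 186; p_3 = 154; q_3 = 254; s_3 = 292; t_3 = 322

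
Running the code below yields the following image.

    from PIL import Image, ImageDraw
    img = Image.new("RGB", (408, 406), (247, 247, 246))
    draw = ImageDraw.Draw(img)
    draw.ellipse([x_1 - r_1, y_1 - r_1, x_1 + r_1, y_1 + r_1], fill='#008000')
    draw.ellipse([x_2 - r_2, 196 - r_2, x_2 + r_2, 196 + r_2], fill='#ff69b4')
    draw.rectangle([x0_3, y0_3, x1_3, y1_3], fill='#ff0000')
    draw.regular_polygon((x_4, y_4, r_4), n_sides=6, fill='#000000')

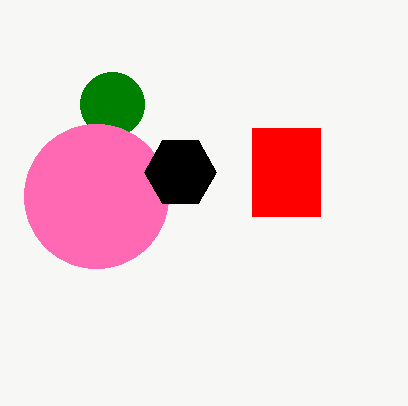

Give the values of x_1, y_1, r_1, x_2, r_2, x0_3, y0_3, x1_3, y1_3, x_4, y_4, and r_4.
x_1 = 112, y_1 = 104, r_1 = 32, x_2 = 96, r_2 = 72, x0_3 = 252, y0_3 = 128, x1_3 = 320, y1_3 = 216, x_4 = 180, y_4 = 172, r_4 = 36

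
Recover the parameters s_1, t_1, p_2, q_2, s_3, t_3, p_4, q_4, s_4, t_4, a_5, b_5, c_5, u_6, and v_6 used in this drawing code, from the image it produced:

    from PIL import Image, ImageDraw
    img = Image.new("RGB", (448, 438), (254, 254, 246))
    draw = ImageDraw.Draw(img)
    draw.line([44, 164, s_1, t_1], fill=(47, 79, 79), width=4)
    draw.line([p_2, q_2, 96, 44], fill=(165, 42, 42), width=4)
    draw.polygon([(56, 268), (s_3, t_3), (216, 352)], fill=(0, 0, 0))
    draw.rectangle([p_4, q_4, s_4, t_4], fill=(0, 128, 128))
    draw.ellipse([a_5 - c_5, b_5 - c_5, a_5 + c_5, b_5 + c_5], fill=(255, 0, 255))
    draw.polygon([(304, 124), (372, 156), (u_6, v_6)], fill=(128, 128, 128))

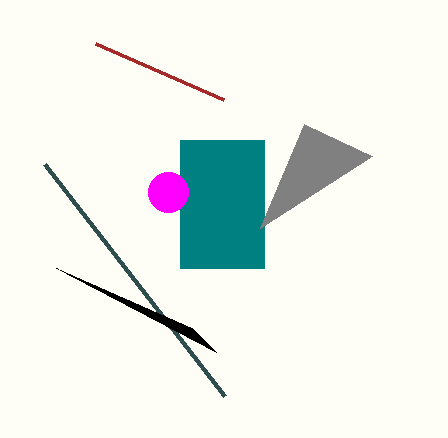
s_1 = 224, t_1 = 396, p_2 = 224, q_2 = 100, s_3 = 192, t_3 = 328, p_4 = 180, q_4 = 140, s_4 = 264, t_4 = 268, a_5 = 168, b_5 = 192, c_5 = 20, u_6 = 260, v_6 = 228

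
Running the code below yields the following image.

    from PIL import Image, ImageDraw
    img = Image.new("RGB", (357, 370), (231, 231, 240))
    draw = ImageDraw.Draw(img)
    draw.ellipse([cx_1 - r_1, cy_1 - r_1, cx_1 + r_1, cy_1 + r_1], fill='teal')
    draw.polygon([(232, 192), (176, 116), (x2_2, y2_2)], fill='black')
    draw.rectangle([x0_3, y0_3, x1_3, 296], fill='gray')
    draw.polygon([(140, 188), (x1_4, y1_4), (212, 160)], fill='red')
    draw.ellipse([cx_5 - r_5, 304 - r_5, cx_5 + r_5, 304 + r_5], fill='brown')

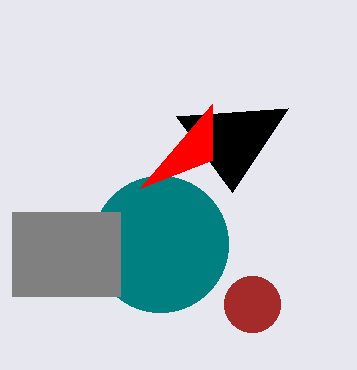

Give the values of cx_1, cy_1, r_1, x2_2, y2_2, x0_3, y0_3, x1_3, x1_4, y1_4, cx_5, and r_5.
cx_1 = 160, cy_1 = 244, r_1 = 68, x2_2 = 288, y2_2 = 108, x0_3 = 12, y0_3 = 212, x1_3 = 120, x1_4 = 212, y1_4 = 104, cx_5 = 252, r_5 = 28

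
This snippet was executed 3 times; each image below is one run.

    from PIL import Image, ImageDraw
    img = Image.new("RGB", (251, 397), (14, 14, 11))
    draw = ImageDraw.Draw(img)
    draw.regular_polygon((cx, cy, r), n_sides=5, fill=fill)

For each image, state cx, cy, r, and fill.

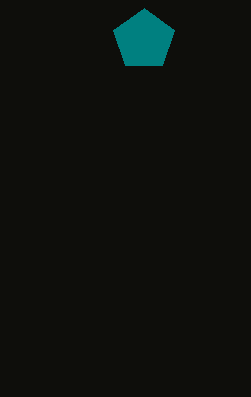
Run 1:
cx = 144; cy = 40; r = 32; fill = 'teal'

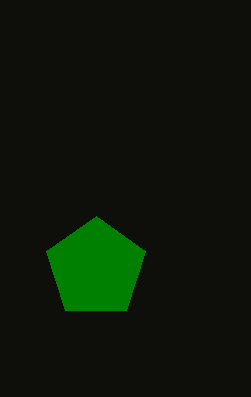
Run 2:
cx = 96
cy = 268
r = 52
fill = 'green'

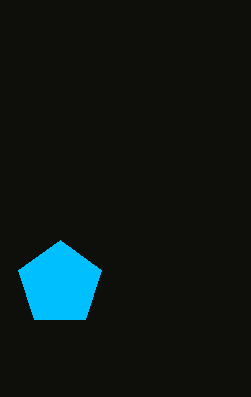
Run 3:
cx = 60, cy = 284, r = 44, fill = 'deepskyblue'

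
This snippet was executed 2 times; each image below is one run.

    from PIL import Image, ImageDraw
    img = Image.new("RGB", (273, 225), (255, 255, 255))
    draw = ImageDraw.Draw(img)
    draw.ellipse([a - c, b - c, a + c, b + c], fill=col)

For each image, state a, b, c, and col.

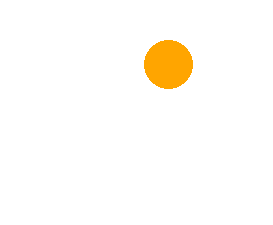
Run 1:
a = 168
b = 64
c = 24
col = 'orange'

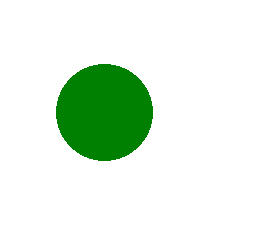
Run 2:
a = 104, b = 112, c = 48, col = 'green'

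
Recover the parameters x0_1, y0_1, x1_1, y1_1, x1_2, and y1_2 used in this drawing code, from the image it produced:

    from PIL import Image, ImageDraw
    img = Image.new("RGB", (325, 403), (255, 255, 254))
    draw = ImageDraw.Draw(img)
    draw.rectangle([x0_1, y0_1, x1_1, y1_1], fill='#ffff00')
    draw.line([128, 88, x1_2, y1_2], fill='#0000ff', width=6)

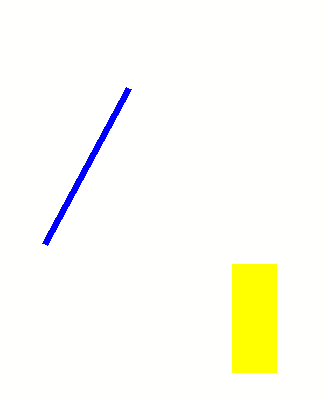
x0_1 = 232, y0_1 = 264, x1_1 = 276, y1_1 = 372, x1_2 = 44, y1_2 = 244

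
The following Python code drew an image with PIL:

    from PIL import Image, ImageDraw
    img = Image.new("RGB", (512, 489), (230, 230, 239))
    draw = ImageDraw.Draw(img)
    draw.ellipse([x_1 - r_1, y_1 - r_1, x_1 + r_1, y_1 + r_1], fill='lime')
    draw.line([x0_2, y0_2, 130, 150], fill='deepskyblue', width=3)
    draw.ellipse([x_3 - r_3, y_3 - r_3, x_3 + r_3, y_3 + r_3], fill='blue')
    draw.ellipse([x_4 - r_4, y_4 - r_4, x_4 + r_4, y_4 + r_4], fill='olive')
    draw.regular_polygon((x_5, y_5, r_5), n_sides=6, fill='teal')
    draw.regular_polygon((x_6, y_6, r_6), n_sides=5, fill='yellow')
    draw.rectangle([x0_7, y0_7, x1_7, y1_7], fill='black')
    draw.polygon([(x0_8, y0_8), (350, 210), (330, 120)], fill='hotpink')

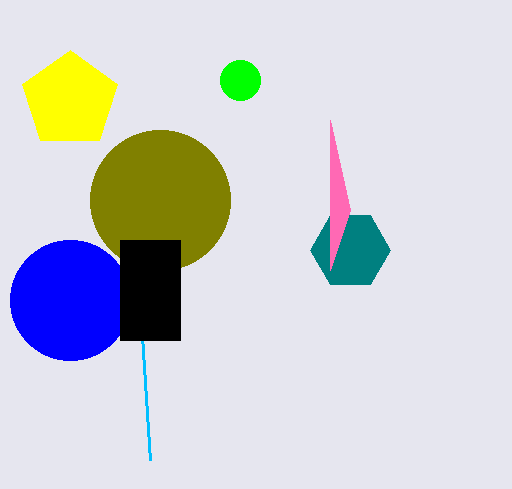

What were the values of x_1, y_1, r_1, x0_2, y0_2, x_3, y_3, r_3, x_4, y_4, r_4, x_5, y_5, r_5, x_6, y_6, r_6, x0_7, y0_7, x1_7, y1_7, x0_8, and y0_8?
x_1 = 240
y_1 = 80
r_1 = 20
x0_2 = 150
y0_2 = 460
x_3 = 70
y_3 = 300
r_3 = 60
x_4 = 160
y_4 = 200
r_4 = 70
x_5 = 350
y_5 = 250
r_5 = 40
x_6 = 70
y_6 = 100
r_6 = 50
x0_7 = 120
y0_7 = 240
x1_7 = 180
y1_7 = 340
x0_8 = 330
y0_8 = 270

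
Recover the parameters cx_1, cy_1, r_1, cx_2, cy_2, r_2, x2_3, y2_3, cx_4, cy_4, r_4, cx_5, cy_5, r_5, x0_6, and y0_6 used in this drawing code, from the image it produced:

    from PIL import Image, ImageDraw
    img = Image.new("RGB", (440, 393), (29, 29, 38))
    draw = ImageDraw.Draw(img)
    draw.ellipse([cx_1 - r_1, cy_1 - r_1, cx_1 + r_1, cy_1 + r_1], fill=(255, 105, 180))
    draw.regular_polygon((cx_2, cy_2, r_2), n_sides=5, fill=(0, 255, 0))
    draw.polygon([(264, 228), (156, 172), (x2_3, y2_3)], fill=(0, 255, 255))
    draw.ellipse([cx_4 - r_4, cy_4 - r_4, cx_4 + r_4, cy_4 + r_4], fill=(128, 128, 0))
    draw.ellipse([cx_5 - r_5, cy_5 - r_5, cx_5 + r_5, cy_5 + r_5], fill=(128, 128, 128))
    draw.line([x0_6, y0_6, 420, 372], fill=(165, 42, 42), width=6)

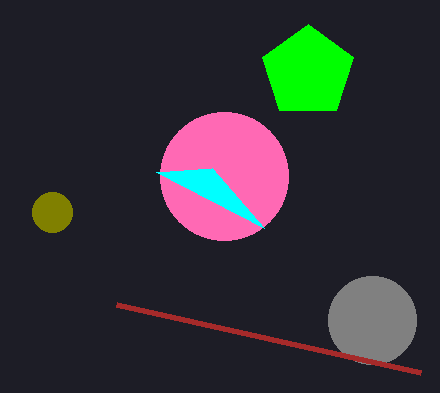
cx_1 = 224
cy_1 = 176
r_1 = 64
cx_2 = 308
cy_2 = 72
r_2 = 48
x2_3 = 212
y2_3 = 168
cx_4 = 52
cy_4 = 212
r_4 = 20
cx_5 = 372
cy_5 = 320
r_5 = 44
x0_6 = 116
y0_6 = 304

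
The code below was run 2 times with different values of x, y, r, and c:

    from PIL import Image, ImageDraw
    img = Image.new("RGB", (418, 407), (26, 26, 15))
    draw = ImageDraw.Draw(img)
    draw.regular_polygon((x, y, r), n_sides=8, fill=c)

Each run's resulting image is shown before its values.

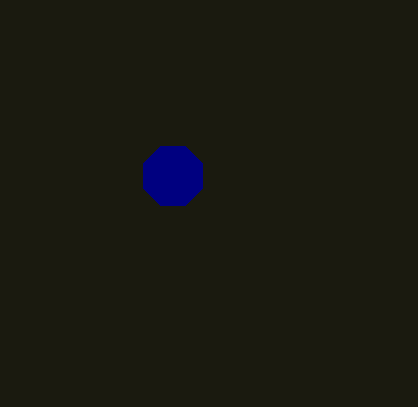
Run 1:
x = 173
y = 176
r = 32
c = 'navy'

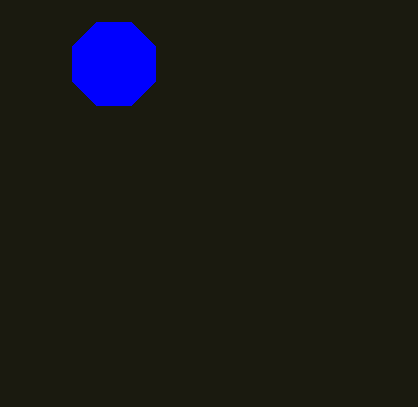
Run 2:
x = 114
y = 64
r = 45
c = 'blue'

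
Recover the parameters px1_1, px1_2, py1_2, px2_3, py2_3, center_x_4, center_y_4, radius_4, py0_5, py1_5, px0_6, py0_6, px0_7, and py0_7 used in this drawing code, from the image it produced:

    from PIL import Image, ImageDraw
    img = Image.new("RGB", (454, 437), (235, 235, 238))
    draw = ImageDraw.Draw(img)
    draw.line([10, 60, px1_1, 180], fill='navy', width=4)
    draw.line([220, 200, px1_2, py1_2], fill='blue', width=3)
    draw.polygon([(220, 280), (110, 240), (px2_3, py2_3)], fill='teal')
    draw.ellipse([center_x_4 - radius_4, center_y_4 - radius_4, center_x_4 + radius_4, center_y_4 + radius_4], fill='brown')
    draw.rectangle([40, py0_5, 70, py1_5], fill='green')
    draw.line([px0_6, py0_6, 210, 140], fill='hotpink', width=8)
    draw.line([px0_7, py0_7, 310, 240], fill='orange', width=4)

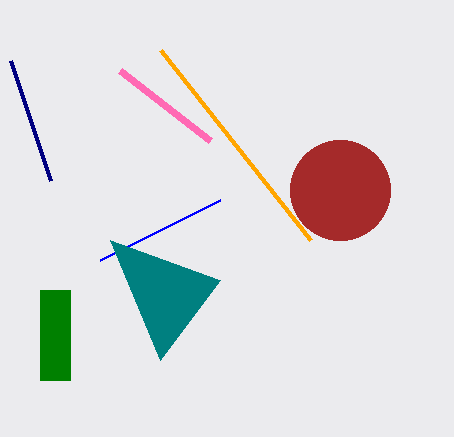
px1_1 = 50; px1_2 = 100; py1_2 = 260; px2_3 = 160; py2_3 = 360; center_x_4 = 340; center_y_4 = 190; radius_4 = 50; py0_5 = 290; py1_5 = 380; px0_6 = 120; py0_6 = 70; px0_7 = 160; py0_7 = 50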